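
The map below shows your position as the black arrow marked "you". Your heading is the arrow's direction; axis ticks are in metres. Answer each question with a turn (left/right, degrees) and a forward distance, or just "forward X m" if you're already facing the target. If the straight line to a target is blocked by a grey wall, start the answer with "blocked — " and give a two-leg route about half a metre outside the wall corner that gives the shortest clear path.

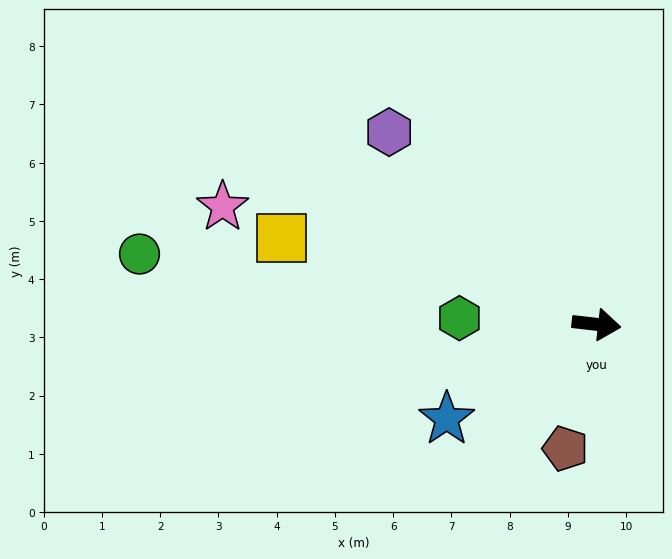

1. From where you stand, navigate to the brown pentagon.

turn right 98°, forward 2.2 m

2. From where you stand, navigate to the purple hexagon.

turn left 144°, forward 4.9 m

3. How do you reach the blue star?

turn right 141°, forward 3.0 m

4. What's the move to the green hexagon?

turn right 176°, forward 2.4 m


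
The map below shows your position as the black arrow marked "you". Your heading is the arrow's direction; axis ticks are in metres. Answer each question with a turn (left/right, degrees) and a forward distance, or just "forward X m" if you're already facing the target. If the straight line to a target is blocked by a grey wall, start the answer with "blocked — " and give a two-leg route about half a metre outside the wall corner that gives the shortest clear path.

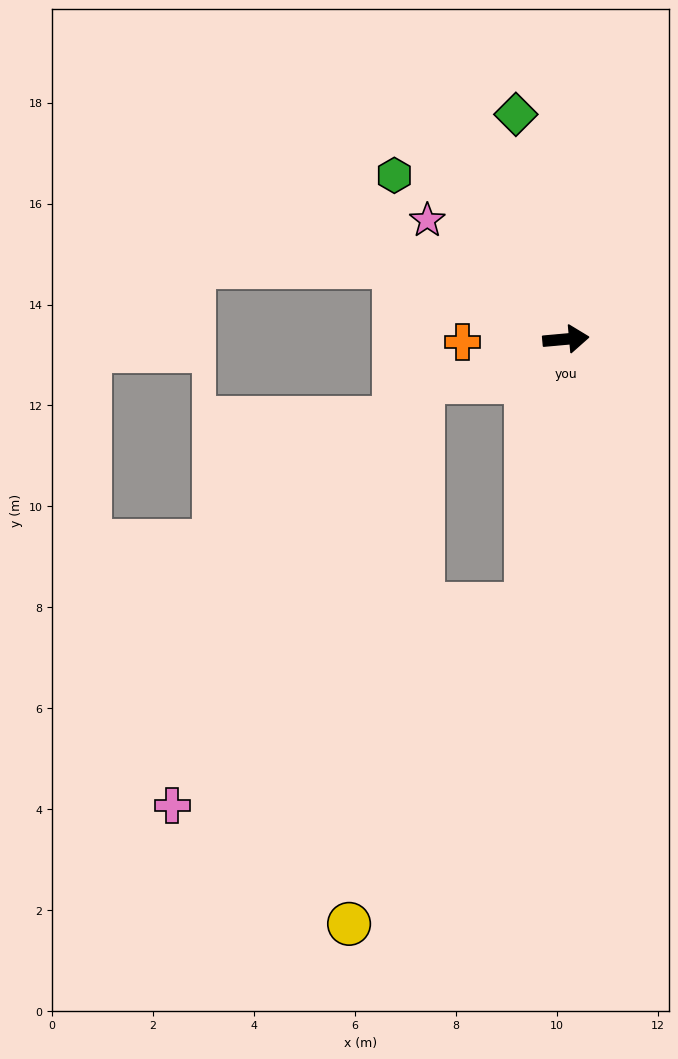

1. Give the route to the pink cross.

blocked — turn right 104°, forward 5.3 m, then turn right 52°, forward 8.1 m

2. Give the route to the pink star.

turn left 134°, forward 3.6 m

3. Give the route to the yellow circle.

blocked — turn right 104°, forward 5.3 m, then turn right 20°, forward 7.2 m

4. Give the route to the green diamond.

turn left 97°, forward 4.6 m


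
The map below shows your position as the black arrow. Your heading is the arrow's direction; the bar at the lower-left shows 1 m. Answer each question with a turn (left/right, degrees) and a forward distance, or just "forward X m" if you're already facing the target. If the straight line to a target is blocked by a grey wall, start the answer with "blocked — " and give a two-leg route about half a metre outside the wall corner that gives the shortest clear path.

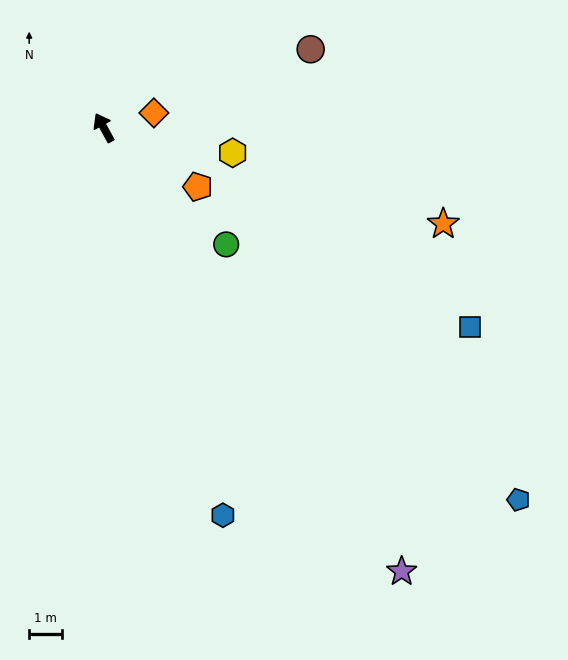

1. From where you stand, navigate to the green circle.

turn right 162°, forward 5.1 m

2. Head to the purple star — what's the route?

turn right 175°, forward 16.2 m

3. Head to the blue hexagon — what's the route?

turn left 168°, forward 12.3 m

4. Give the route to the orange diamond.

turn right 102°, forward 1.6 m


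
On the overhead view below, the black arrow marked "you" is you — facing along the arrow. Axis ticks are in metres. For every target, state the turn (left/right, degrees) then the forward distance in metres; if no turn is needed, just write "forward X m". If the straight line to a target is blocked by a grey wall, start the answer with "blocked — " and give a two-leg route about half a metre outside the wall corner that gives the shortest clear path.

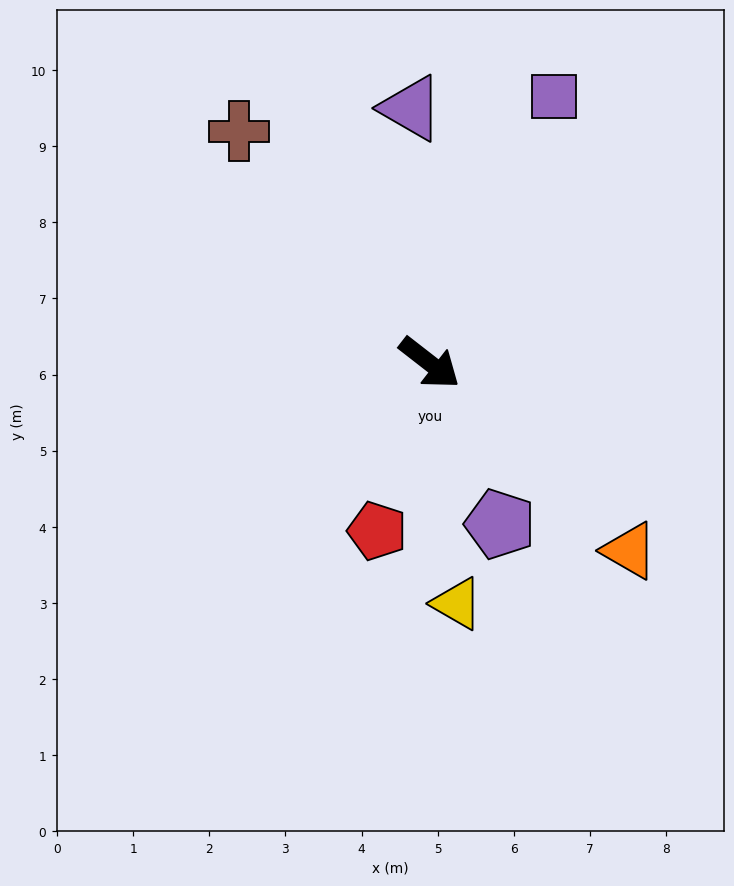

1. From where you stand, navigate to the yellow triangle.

turn right 46°, forward 3.2 m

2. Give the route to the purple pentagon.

turn right 29°, forward 2.3 m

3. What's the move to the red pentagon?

turn right 69°, forward 2.3 m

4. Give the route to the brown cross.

turn left 167°, forward 3.9 m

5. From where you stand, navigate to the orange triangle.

turn right 5°, forward 3.6 m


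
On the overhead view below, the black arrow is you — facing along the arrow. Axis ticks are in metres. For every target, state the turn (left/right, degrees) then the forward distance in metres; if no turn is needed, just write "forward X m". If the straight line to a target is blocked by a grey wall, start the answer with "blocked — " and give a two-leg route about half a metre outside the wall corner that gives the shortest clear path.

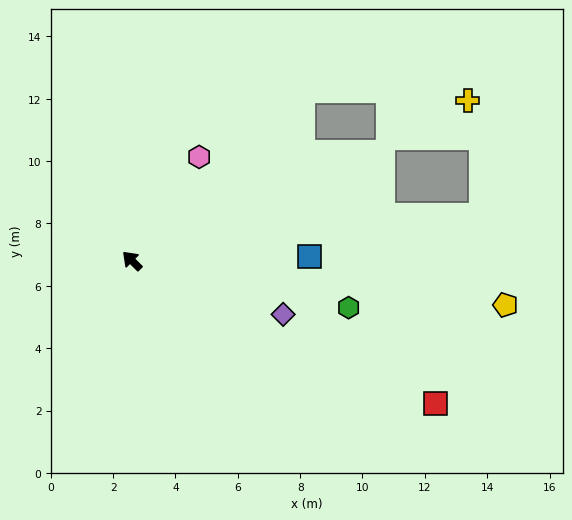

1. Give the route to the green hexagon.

turn right 147°, forward 7.1 m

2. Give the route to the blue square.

turn right 134°, forward 5.7 m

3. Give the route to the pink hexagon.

turn right 78°, forward 4.0 m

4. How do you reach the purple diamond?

turn right 155°, forward 5.1 m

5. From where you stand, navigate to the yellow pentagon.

turn right 142°, forward 12.1 m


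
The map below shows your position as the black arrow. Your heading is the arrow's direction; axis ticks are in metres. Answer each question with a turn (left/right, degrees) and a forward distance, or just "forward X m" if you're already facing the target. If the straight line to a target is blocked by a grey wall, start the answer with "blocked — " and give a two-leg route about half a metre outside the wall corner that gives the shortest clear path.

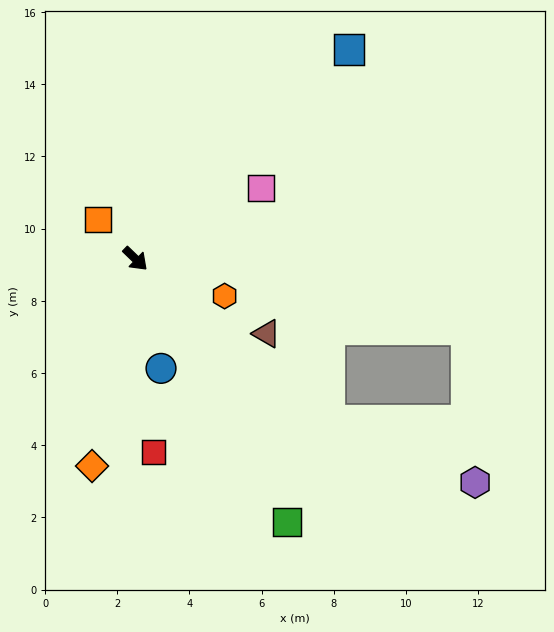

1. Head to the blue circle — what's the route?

turn right 33°, forward 3.1 m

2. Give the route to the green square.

turn right 16°, forward 8.4 m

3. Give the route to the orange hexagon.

turn left 21°, forward 2.7 m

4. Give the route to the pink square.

turn left 73°, forward 4.0 m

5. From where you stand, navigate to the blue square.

turn left 88°, forward 8.3 m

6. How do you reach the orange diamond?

turn right 58°, forward 5.9 m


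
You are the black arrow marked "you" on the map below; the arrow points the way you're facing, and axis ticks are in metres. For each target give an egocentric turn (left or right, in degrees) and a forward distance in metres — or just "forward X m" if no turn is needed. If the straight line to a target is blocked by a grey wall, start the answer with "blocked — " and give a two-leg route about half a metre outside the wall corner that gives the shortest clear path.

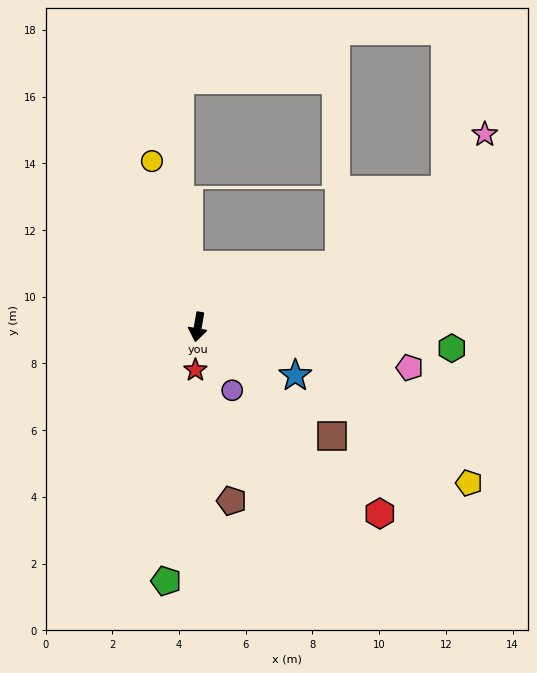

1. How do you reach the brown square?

turn left 61°, forward 5.2 m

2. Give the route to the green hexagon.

turn left 95°, forward 7.6 m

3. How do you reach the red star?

turn left 6°, forward 1.3 m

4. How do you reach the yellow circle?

turn right 155°, forward 5.2 m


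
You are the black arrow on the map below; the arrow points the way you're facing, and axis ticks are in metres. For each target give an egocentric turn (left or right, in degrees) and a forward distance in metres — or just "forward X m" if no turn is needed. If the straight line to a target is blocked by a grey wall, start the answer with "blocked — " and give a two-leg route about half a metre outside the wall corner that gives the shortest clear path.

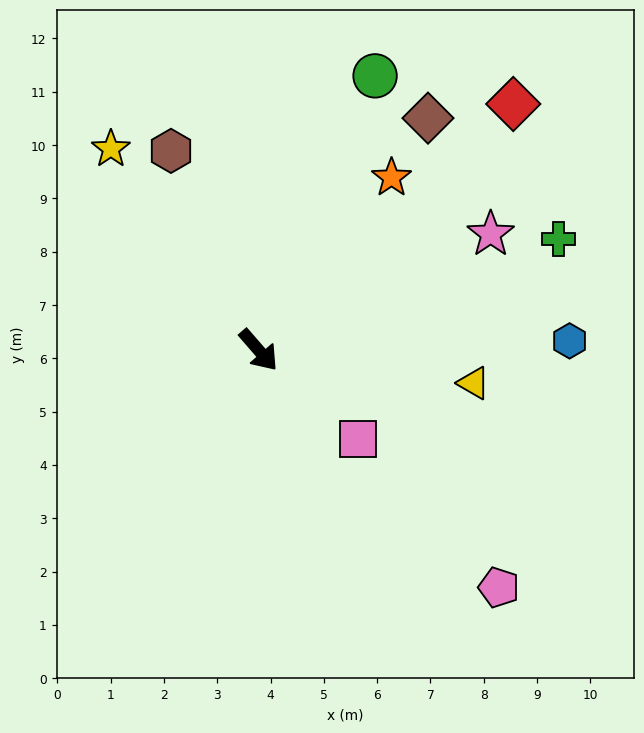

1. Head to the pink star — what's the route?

turn left 76°, forward 4.9 m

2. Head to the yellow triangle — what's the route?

turn left 40°, forward 4.1 m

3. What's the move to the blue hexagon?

turn left 51°, forward 5.8 m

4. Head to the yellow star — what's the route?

turn left 175°, forward 4.7 m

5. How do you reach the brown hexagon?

turn left 163°, forward 4.1 m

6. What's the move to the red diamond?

turn left 93°, forward 6.6 m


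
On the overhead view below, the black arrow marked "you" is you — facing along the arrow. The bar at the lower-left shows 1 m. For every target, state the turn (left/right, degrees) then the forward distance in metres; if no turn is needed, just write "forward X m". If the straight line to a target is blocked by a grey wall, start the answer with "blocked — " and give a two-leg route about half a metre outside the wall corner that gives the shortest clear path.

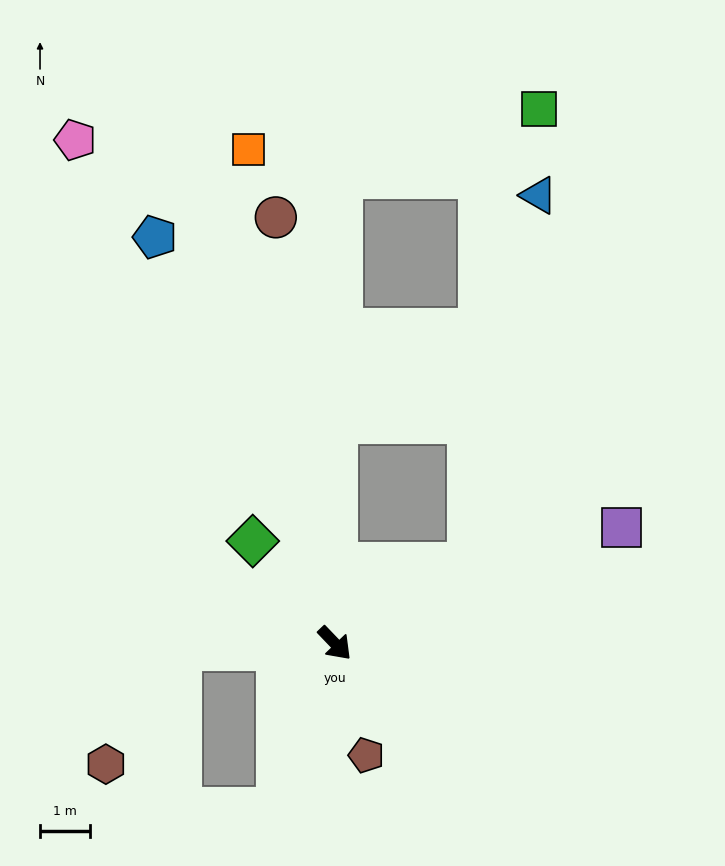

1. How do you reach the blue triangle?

blocked — turn left 77°, forward 3.1 m, then turn left 49°, forward 7.5 m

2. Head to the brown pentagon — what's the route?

turn right 28°, forward 2.3 m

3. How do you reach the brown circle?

turn left 144°, forward 8.6 m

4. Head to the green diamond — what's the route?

turn left 175°, forward 2.6 m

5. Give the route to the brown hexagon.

blocked — turn right 131°, forward 3.1 m, then turn left 54°, forward 2.7 m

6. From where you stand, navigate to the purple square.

turn left 68°, forward 6.2 m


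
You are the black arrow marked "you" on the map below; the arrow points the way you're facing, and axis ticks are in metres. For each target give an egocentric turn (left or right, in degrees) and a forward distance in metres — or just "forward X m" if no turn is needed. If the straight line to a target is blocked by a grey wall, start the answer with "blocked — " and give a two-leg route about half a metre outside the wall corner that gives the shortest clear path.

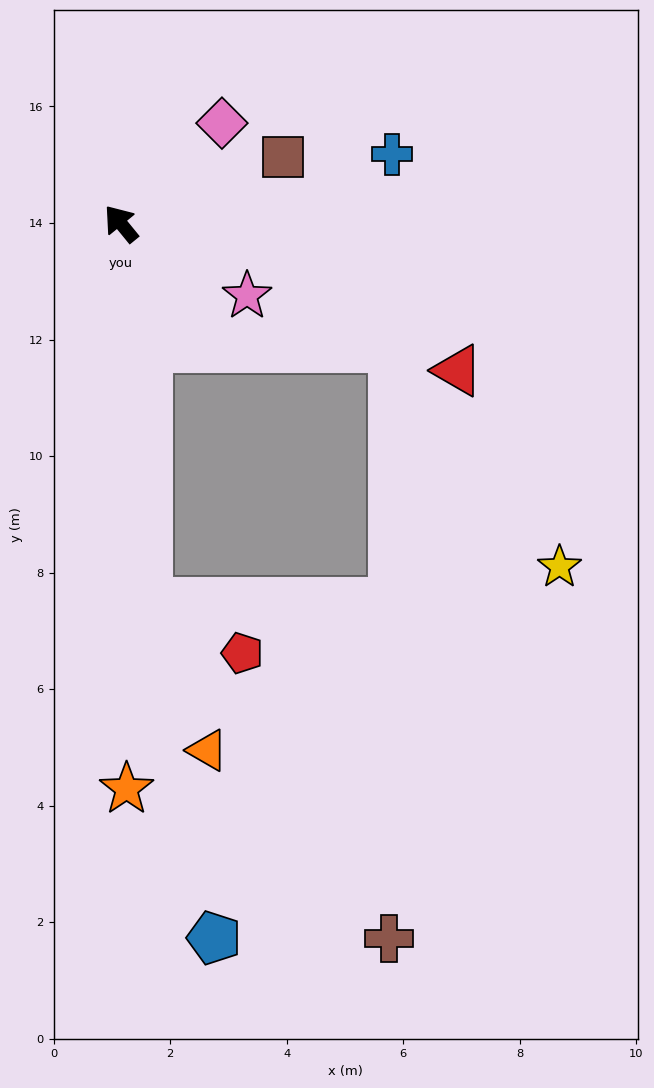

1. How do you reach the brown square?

turn right 107°, forward 3.0 m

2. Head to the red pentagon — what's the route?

blocked — turn left 145°, forward 6.5 m, then turn left 58°, forward 1.8 m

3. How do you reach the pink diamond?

turn right 84°, forward 2.4 m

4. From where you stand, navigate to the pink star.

turn right 159°, forward 2.5 m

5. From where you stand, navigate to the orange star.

turn left 141°, forward 9.7 m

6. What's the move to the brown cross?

blocked — turn left 145°, forward 6.5 m, then turn left 31°, forward 7.1 m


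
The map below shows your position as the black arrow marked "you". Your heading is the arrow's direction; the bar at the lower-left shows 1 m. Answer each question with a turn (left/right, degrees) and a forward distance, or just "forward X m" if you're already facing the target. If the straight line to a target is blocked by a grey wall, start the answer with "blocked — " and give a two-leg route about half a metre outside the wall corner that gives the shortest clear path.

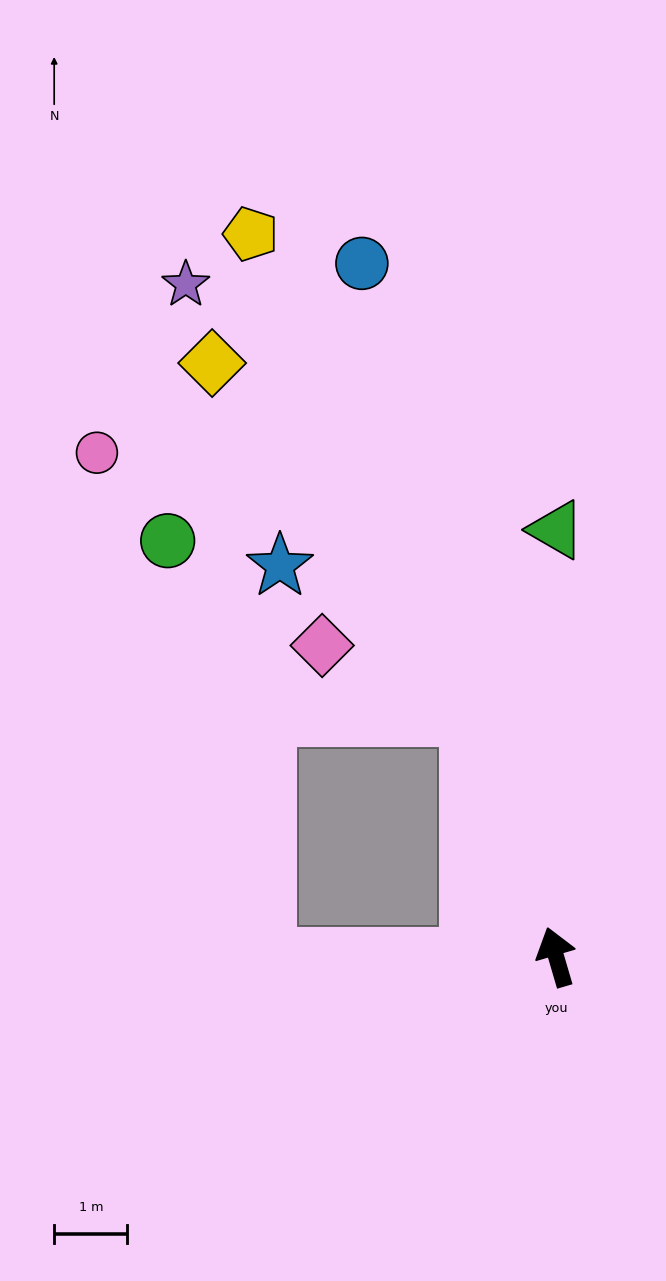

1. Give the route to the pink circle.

blocked — turn left 74°, forward 4.0 m, then turn right 72°, forward 7.3 m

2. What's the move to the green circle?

blocked — turn left 74°, forward 4.0 m, then turn right 77°, forward 5.9 m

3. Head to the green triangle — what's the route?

turn right 16°, forward 5.8 m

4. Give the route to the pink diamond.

blocked — turn left 3°, forward 3.5 m, then turn left 46°, forward 2.2 m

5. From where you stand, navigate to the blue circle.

forward 9.8 m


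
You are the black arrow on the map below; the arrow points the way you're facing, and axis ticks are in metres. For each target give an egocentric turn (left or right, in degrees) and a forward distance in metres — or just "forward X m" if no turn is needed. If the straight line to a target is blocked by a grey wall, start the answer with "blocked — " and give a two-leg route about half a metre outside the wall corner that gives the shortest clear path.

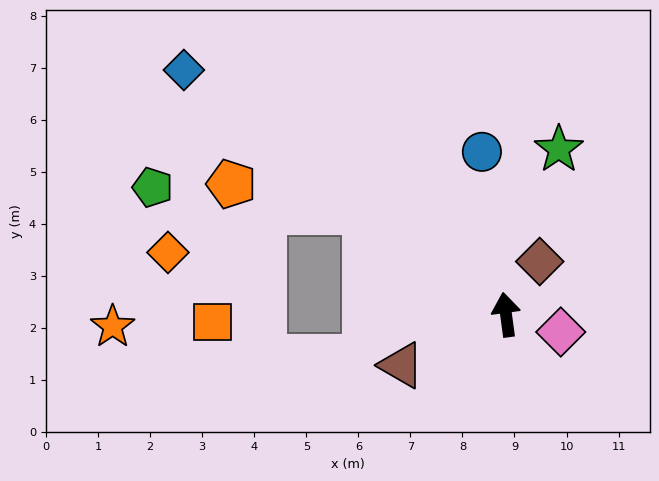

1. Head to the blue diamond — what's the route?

turn left 45°, forward 7.8 m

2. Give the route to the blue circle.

forward 3.2 m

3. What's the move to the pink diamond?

turn right 115°, forward 1.1 m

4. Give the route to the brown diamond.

turn right 40°, forward 1.2 m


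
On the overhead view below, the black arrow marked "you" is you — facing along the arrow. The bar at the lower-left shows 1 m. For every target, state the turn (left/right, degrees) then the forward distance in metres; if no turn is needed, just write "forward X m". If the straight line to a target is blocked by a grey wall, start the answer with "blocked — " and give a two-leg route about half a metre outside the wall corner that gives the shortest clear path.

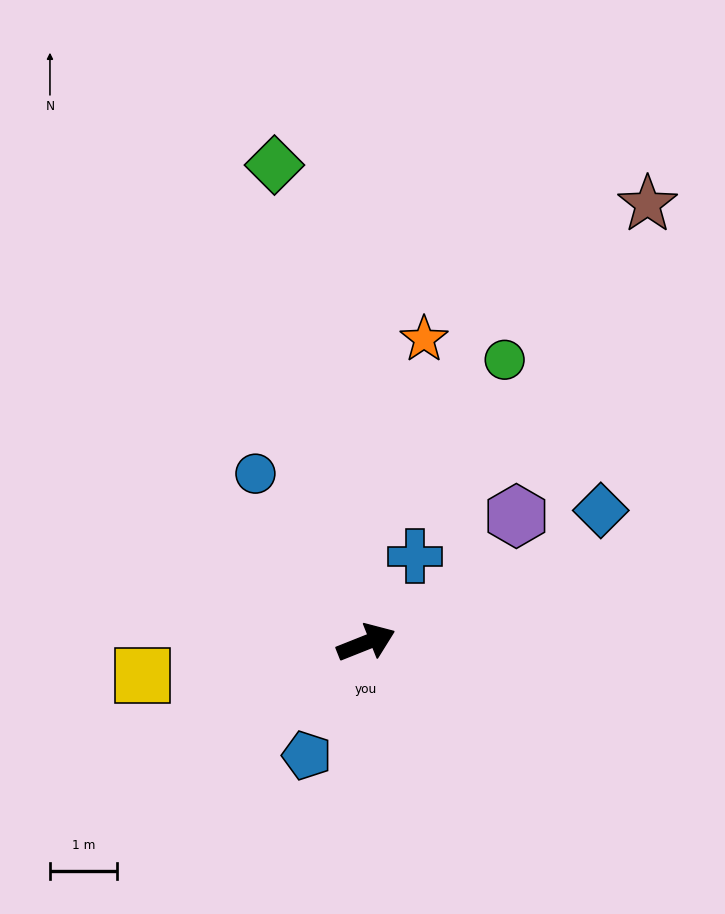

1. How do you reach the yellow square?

turn left 167°, forward 3.4 m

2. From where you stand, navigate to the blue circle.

turn left 102°, forward 3.0 m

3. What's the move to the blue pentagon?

turn right 139°, forward 1.9 m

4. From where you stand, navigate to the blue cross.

turn left 39°, forward 1.5 m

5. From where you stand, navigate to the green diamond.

turn left 79°, forward 7.2 m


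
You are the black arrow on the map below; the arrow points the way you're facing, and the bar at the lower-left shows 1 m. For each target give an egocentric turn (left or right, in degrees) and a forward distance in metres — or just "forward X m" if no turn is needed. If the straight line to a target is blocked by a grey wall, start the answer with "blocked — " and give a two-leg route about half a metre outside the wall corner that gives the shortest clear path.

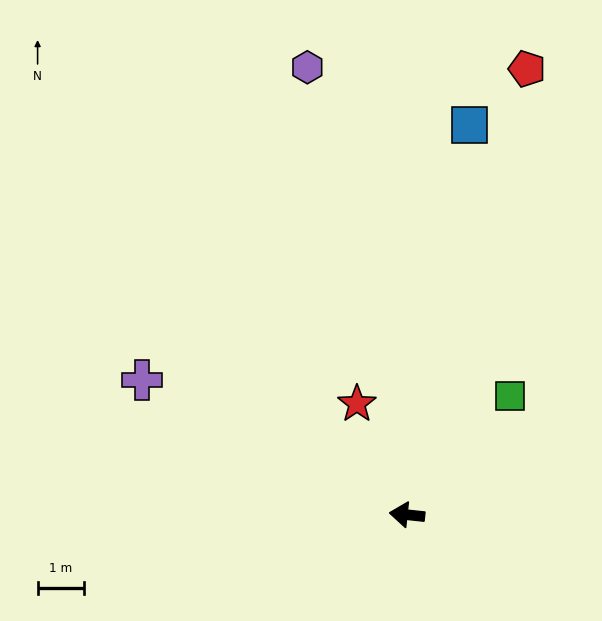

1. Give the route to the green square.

turn right 125°, forward 3.4 m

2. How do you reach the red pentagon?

turn right 99°, forward 9.9 m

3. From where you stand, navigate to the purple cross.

turn right 21°, forward 6.4 m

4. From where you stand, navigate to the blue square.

turn right 93°, forward 8.5 m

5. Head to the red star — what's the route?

turn right 60°, forward 2.6 m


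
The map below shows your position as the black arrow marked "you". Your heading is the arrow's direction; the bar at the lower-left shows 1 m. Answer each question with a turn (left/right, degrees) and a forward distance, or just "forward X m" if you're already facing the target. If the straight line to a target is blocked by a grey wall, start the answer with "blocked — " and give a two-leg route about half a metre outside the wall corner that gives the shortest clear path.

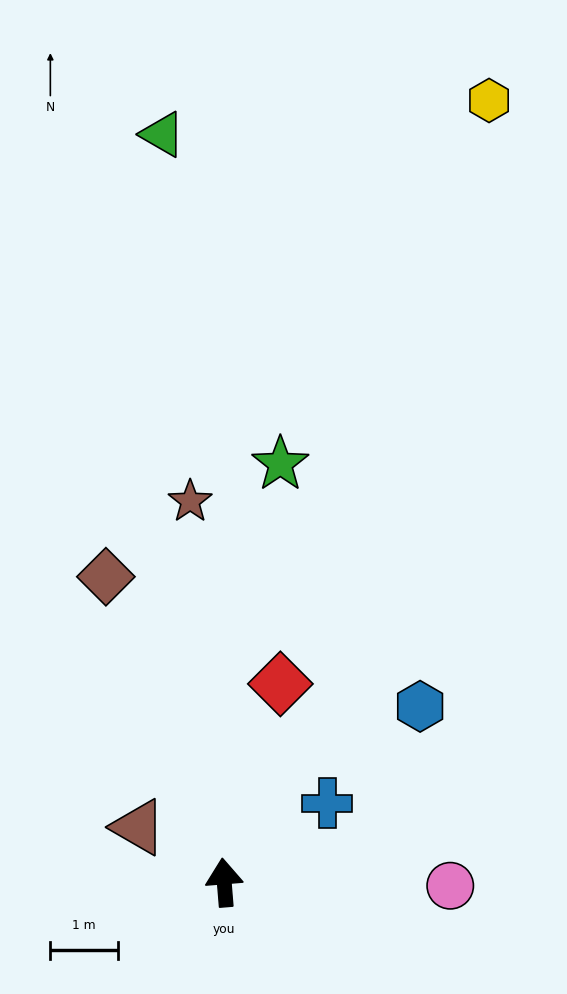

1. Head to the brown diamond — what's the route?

turn left 17°, forward 4.9 m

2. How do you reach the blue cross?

turn right 57°, forward 1.9 m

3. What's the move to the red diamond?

turn right 20°, forward 3.1 m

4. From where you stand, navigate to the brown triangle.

turn left 53°, forward 1.5 m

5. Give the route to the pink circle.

turn right 95°, forward 3.3 m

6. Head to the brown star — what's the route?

forward 5.7 m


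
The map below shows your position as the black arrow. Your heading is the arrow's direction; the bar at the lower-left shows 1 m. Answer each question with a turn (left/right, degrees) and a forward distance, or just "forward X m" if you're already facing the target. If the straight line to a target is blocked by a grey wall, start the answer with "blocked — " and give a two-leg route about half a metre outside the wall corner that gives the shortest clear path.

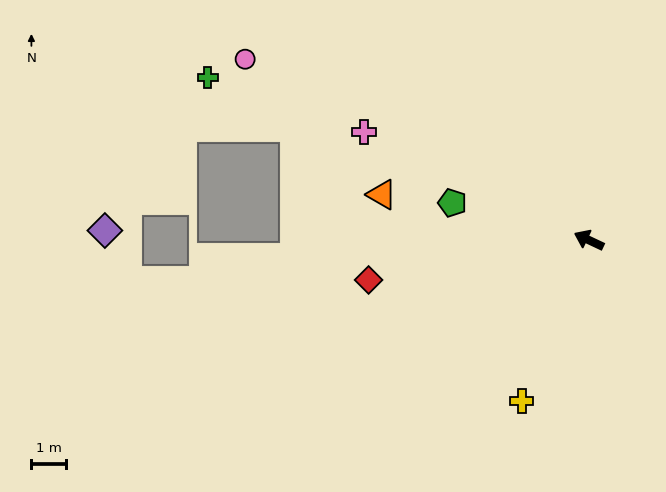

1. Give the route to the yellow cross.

turn left 93°, forward 5.1 m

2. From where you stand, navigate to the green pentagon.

turn left 10°, forward 4.1 m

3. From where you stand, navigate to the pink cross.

forward 7.2 m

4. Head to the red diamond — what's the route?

turn left 35°, forward 6.5 m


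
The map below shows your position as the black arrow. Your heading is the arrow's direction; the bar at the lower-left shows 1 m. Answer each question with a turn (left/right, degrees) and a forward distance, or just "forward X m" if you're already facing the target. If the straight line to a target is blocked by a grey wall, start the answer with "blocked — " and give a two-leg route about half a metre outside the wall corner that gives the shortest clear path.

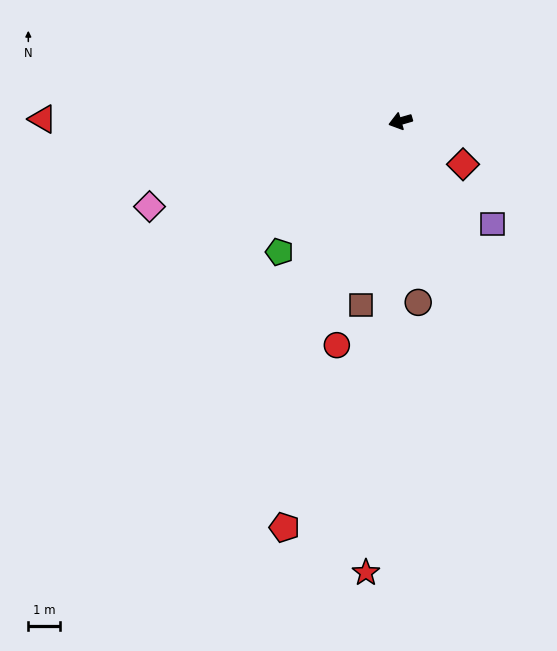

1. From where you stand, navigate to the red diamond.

turn left 129°, forward 2.4 m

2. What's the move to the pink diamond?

turn left 3°, forward 8.4 m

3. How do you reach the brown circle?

turn left 79°, forward 5.7 m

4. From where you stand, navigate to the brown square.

turn left 62°, forward 5.9 m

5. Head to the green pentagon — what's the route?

turn left 31°, forward 5.6 m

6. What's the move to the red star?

turn left 69°, forward 14.3 m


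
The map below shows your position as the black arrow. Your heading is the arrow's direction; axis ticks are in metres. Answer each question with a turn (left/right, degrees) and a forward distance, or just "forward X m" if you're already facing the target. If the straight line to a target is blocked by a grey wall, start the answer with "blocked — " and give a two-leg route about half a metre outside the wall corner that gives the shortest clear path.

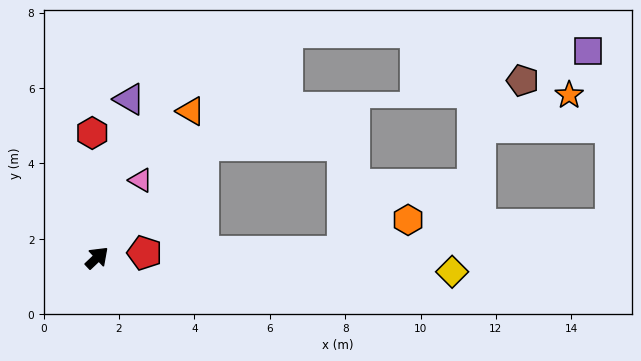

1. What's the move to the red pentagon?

turn right 38°, forward 1.3 m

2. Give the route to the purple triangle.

turn left 35°, forward 4.3 m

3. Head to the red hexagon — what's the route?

turn left 49°, forward 3.3 m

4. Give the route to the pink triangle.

turn left 17°, forward 2.4 m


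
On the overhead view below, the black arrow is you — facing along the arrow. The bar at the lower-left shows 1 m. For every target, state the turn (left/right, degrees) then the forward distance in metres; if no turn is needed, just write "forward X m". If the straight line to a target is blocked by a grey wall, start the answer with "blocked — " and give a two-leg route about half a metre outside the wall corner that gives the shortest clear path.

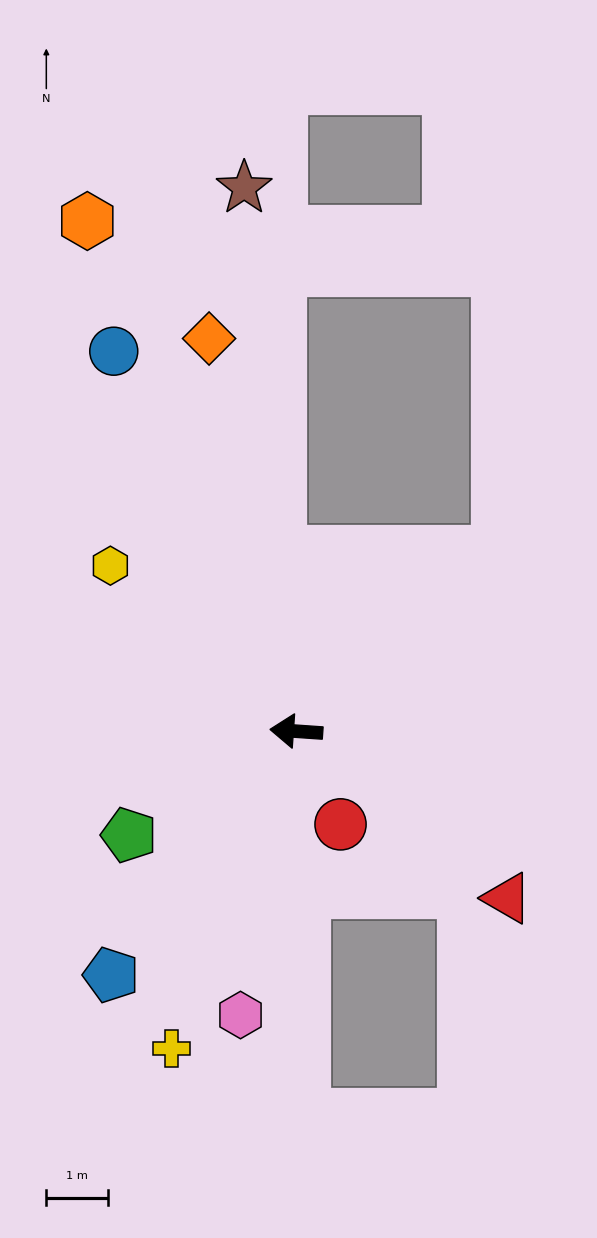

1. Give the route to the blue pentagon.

turn left 57°, forward 4.9 m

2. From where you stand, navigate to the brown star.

turn right 81°, forward 8.8 m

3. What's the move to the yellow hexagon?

turn right 38°, forward 4.0 m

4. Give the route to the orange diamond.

turn right 74°, forward 6.5 m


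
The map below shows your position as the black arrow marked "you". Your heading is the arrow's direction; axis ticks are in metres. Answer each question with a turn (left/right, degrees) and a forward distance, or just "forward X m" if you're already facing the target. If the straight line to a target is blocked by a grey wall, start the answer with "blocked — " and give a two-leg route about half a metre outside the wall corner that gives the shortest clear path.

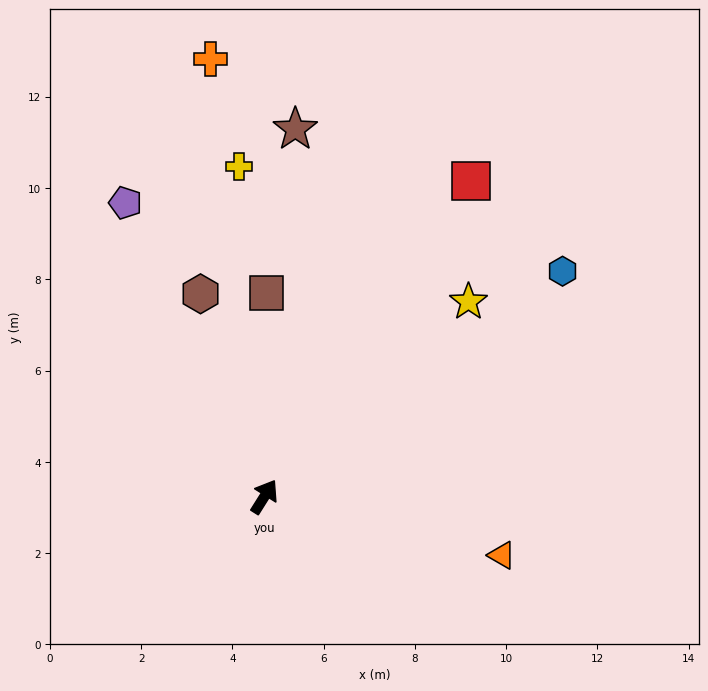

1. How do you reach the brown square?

turn left 32°, forward 4.5 m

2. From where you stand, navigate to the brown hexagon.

turn left 50°, forward 4.7 m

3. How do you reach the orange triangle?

turn right 72°, forward 5.4 m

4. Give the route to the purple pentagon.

turn left 57°, forward 7.1 m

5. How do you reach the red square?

forward 8.3 m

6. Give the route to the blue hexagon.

turn right 21°, forward 8.2 m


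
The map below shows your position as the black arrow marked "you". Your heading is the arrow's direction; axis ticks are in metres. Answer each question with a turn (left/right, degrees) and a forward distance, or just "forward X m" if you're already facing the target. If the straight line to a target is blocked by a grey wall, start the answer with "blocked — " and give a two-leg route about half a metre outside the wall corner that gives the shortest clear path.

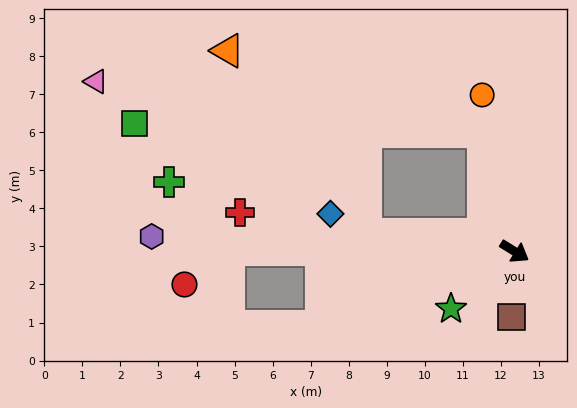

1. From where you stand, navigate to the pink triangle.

blocked — turn left 136°, forward 3.2 m, then turn left 68°, forward 10.3 m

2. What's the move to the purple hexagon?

turn right 151°, forward 9.5 m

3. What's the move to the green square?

blocked — turn left 136°, forward 3.2 m, then turn left 74°, forward 9.2 m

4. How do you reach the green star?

turn right 106°, forward 2.3 m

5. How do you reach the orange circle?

turn left 133°, forward 4.2 m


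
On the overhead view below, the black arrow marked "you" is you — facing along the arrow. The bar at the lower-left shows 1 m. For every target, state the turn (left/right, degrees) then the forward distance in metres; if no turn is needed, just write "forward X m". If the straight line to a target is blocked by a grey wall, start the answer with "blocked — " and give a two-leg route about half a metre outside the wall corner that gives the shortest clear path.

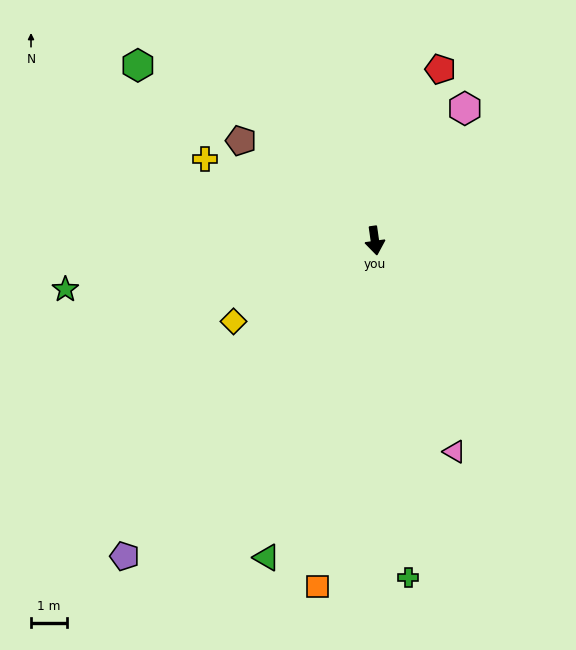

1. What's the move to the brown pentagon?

turn right 135°, forward 4.7 m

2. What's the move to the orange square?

turn right 17°, forward 9.9 m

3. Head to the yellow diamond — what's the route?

turn right 68°, forward 4.6 m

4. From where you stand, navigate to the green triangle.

turn right 27°, forward 9.4 m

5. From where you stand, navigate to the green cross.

turn right 2°, forward 9.5 m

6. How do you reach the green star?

turn right 89°, forward 8.8 m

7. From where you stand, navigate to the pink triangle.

turn left 13°, forward 6.4 m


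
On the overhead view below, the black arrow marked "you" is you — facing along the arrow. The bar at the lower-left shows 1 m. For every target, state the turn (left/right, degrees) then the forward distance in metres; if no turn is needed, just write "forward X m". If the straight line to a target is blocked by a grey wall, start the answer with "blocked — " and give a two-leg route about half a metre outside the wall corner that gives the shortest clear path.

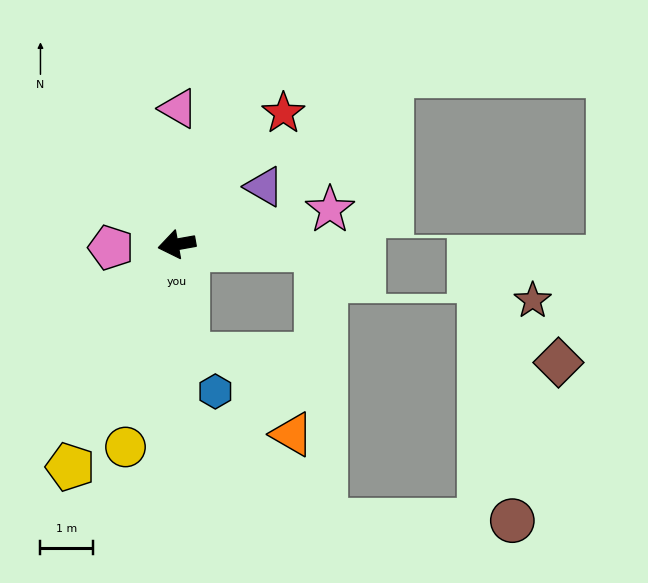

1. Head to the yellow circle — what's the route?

turn left 66°, forward 4.0 m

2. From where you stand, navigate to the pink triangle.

turn right 101°, forward 2.6 m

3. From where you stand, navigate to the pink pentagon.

turn right 7°, forward 1.3 m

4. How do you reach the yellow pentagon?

turn left 54°, forward 4.7 m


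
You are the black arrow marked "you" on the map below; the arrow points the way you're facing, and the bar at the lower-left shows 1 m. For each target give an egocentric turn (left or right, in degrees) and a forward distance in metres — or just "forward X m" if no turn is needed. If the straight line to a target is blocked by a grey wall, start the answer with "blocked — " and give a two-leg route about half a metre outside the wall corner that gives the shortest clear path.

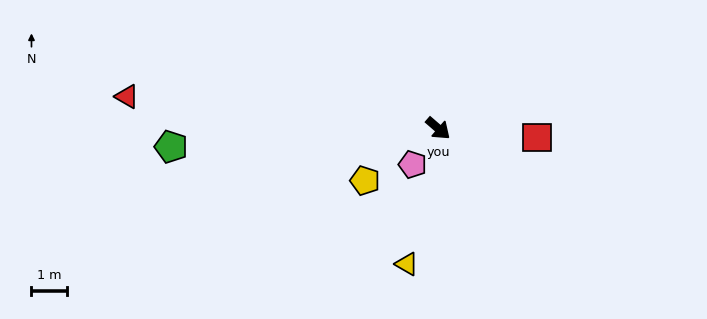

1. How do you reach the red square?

turn left 36°, forward 2.8 m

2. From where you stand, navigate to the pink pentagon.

turn right 84°, forward 1.2 m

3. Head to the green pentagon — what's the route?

turn right 135°, forward 7.6 m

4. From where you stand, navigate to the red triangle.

turn right 145°, forward 8.8 m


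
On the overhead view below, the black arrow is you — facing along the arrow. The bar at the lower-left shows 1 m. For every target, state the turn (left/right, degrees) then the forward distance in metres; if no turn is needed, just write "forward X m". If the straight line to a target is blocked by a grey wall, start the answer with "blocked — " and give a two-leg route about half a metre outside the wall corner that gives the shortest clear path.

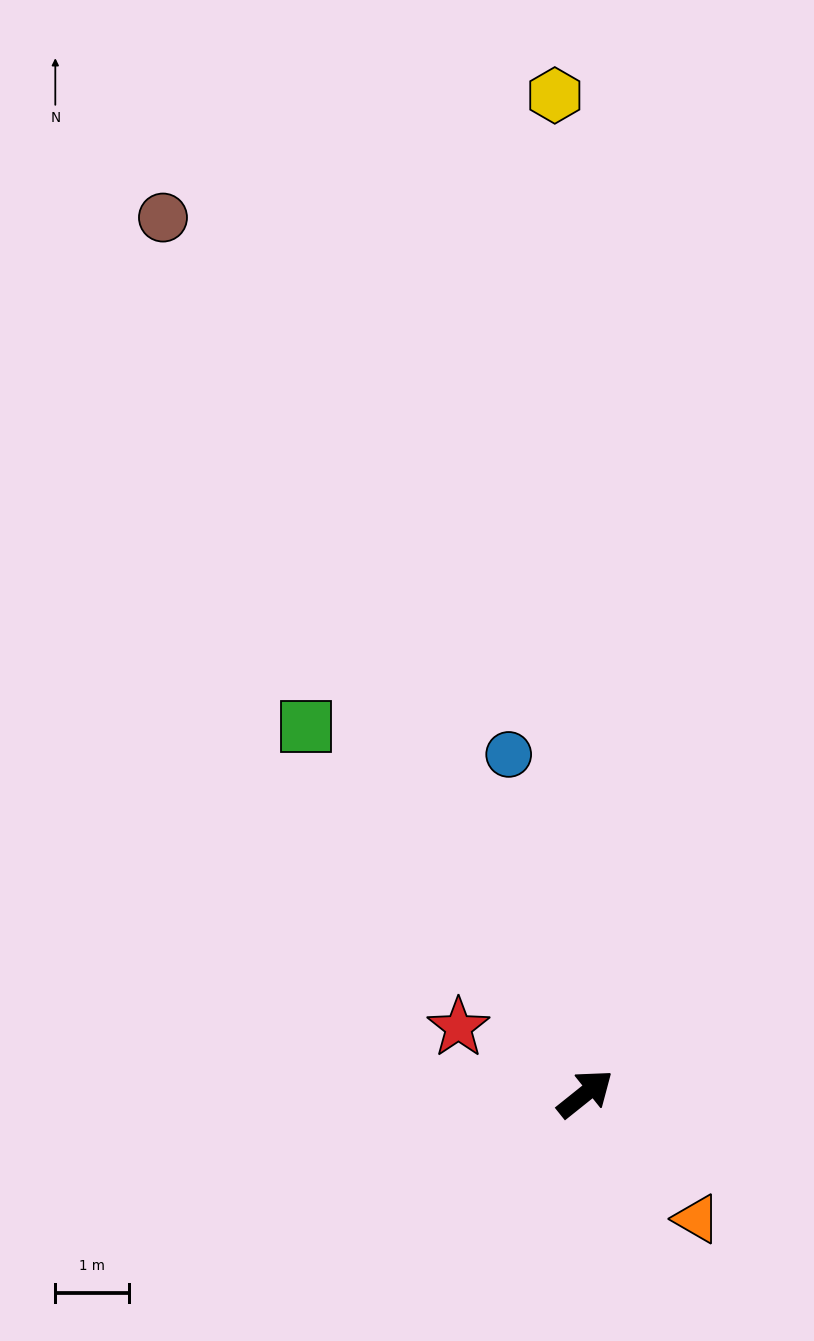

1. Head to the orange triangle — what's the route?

turn right 87°, forward 2.3 m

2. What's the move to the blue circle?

turn left 64°, forward 4.7 m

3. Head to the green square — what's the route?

turn left 89°, forward 6.2 m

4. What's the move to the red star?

turn left 114°, forward 1.9 m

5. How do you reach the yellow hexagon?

turn left 53°, forward 13.5 m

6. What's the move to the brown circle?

turn left 77°, forward 13.1 m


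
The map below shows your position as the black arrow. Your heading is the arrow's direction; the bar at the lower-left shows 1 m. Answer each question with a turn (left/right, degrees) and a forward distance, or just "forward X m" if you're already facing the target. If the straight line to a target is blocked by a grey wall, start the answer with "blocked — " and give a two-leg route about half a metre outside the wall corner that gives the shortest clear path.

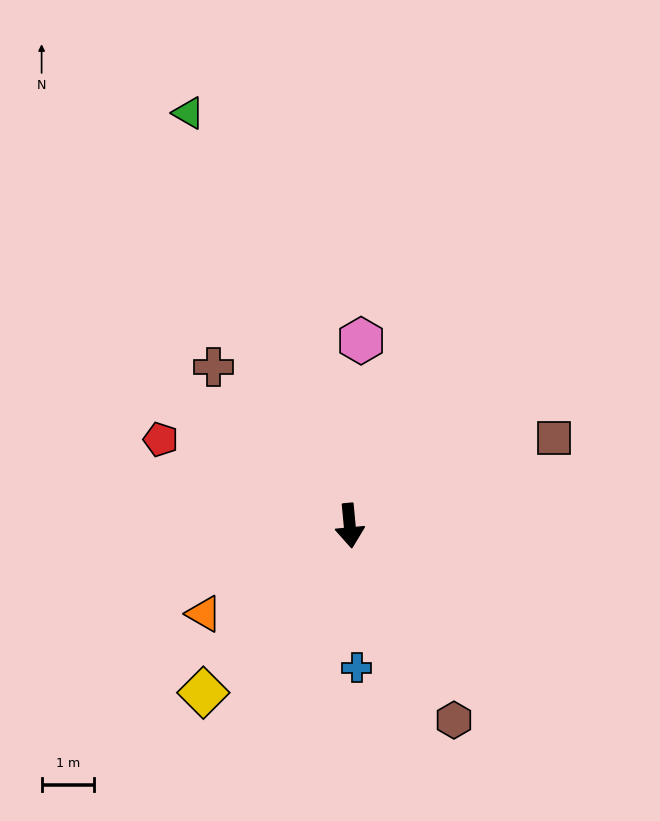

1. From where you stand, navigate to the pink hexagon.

turn left 171°, forward 3.5 m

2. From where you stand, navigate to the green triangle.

turn right 164°, forward 8.4 m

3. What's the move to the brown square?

turn left 108°, forward 4.2 m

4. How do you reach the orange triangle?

turn right 64°, forward 3.2 m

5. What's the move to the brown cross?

turn right 145°, forward 4.0 m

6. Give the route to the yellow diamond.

turn right 47°, forward 4.2 m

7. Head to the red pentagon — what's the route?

turn right 120°, forward 4.0 m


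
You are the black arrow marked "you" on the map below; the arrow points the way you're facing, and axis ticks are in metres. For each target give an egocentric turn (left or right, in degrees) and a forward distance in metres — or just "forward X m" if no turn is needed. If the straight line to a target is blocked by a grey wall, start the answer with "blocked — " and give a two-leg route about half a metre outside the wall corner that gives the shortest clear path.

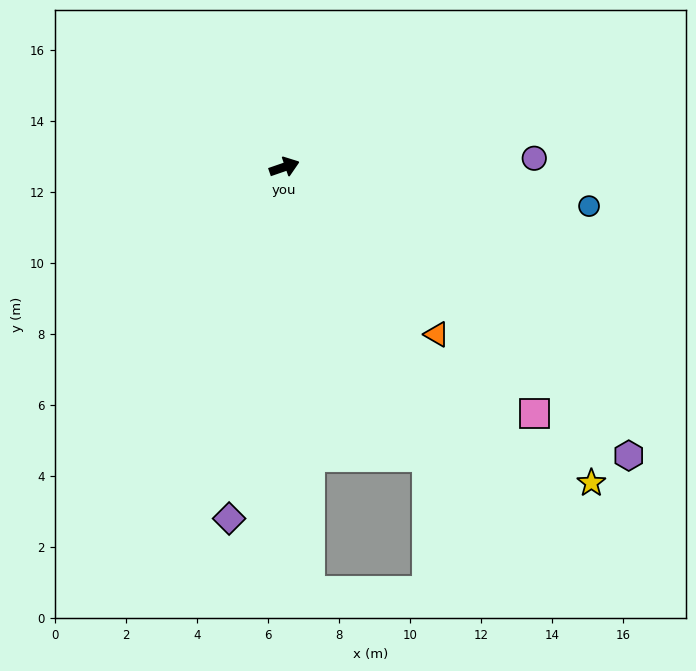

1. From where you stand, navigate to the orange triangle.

turn right 67°, forward 6.4 m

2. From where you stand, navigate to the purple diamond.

turn right 118°, forward 10.0 m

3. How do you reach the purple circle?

turn right 17°, forward 7.0 m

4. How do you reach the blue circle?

turn right 26°, forward 8.6 m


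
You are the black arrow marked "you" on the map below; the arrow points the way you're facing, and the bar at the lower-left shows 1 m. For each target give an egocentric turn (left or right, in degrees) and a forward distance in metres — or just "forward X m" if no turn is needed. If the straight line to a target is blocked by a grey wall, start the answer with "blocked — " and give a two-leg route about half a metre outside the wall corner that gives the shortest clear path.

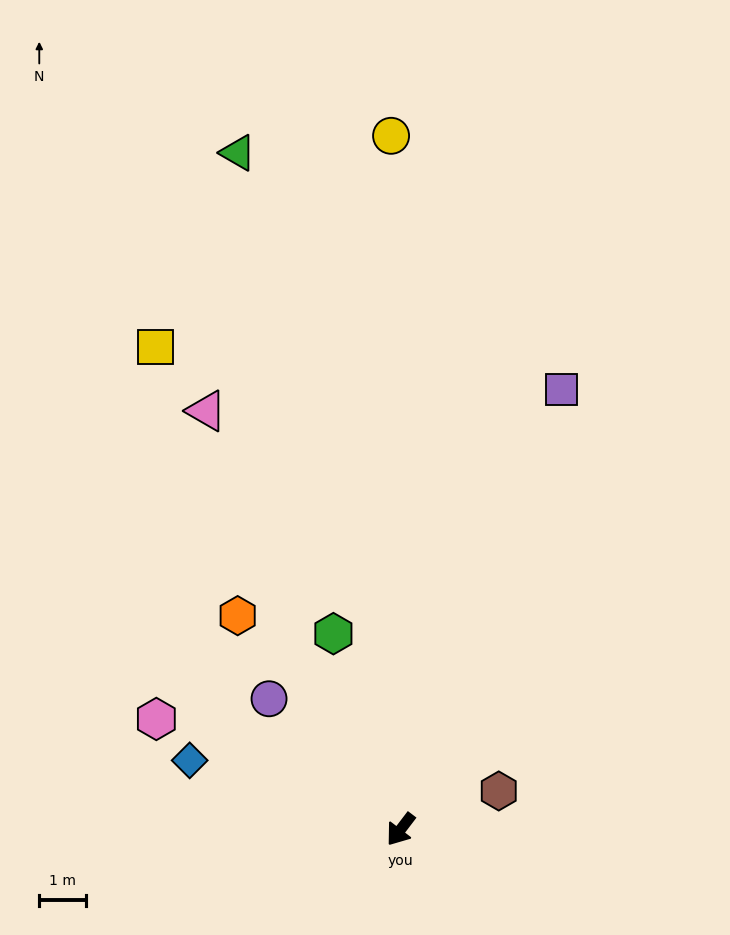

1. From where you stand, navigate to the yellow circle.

turn right 142°, forward 14.8 m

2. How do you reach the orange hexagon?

turn right 105°, forward 5.7 m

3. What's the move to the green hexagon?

turn right 124°, forward 4.4 m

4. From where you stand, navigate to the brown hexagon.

turn left 149°, forward 2.3 m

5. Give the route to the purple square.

turn right 163°, forward 10.0 m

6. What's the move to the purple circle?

turn right 98°, forward 4.0 m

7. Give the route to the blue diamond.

turn right 71°, forward 4.7 m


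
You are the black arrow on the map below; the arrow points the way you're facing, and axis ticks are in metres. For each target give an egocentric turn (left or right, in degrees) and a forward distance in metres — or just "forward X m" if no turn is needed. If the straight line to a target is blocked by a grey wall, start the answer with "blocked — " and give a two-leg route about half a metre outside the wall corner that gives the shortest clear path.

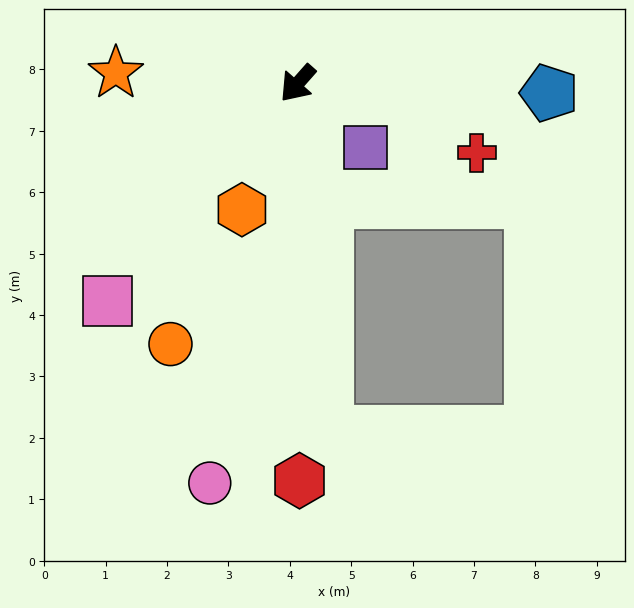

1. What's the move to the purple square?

turn left 88°, forward 1.5 m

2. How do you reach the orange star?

turn right 52°, forward 3.0 m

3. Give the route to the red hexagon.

turn left 42°, forward 6.5 m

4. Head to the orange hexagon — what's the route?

turn left 18°, forward 2.2 m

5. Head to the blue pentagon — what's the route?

turn left 129°, forward 4.1 m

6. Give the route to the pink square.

forward 4.7 m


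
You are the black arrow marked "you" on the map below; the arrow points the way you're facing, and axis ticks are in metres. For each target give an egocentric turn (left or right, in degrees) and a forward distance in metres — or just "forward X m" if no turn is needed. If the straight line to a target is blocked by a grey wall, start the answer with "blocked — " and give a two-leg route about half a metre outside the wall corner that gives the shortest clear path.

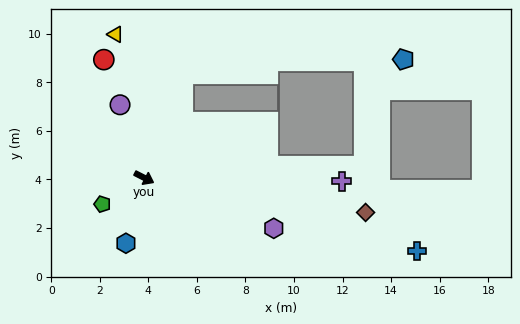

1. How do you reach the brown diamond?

turn left 18°, forward 9.2 m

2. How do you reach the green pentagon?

turn right 121°, forward 2.0 m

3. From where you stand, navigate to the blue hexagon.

turn right 78°, forward 2.8 m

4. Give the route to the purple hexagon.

turn left 6°, forward 5.7 m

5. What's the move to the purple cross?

turn left 26°, forward 8.1 m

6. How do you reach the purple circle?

turn left 135°, forward 3.2 m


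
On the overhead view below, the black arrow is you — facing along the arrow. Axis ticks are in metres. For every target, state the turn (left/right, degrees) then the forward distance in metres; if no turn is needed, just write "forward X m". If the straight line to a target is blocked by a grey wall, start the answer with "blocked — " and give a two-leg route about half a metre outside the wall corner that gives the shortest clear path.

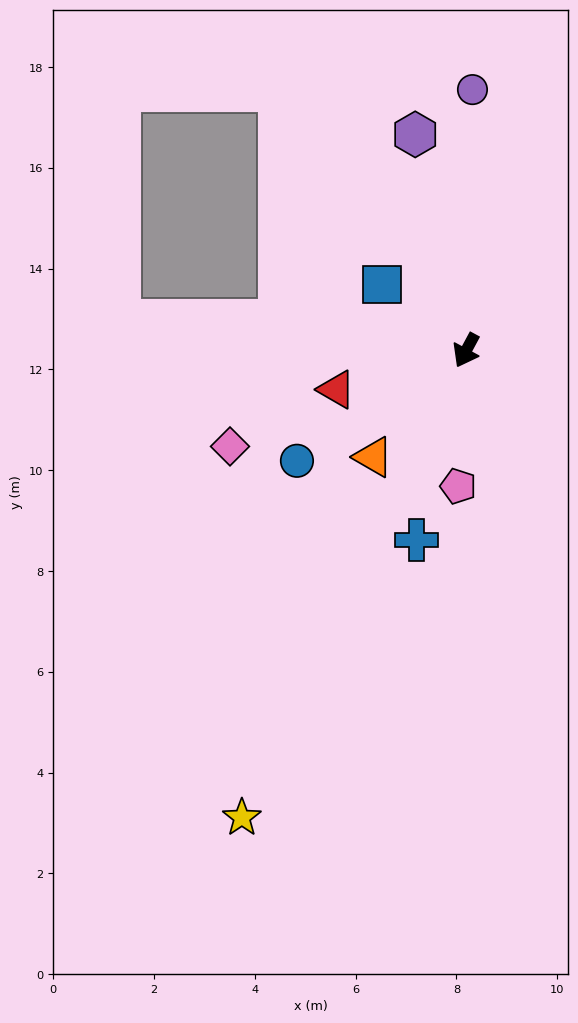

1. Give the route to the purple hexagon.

turn right 138°, forward 4.4 m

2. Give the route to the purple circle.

turn right 153°, forward 5.2 m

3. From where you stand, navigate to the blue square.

turn right 100°, forward 2.1 m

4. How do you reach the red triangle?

turn right 45°, forward 2.7 m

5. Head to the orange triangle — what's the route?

turn right 13°, forward 2.8 m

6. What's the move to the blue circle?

turn right 29°, forward 4.0 m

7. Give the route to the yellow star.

turn left 3°, forward 10.3 m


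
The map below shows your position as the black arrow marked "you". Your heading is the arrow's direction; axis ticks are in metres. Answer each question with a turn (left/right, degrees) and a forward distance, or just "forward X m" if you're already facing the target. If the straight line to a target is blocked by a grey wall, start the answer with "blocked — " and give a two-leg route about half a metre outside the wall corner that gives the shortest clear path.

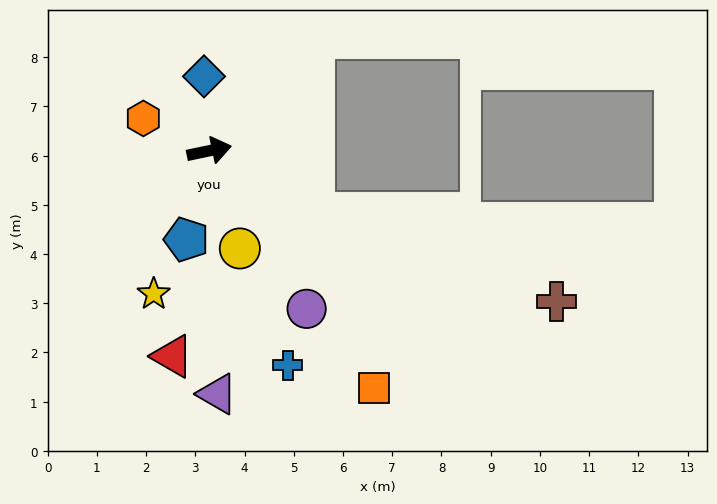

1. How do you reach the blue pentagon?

turn right 116°, forward 1.9 m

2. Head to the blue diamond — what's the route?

turn left 82°, forward 1.5 m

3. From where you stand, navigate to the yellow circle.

turn right 84°, forward 2.1 m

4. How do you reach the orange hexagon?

turn left 142°, forward 1.5 m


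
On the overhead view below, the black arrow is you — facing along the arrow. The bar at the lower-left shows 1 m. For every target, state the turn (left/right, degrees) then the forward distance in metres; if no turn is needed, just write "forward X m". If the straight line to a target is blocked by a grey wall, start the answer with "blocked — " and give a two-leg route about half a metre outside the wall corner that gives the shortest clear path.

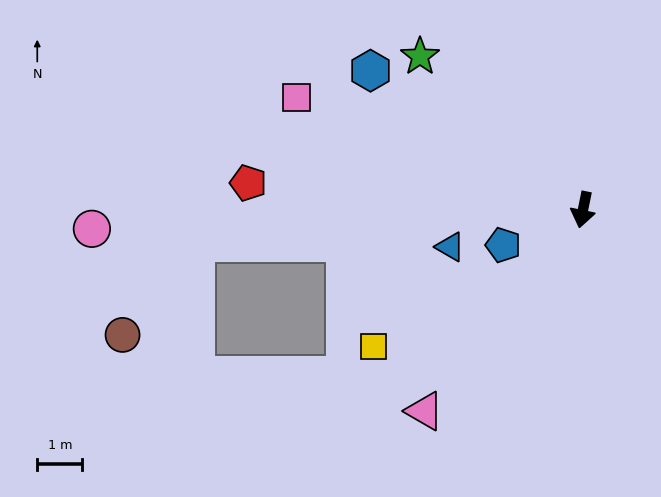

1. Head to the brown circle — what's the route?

blocked — turn right 74°, forward 8.6 m, then turn left 47°, forward 2.6 m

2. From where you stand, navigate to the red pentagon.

turn right 83°, forward 7.5 m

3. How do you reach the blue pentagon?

turn right 55°, forward 1.9 m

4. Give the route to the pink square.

turn right 100°, forward 6.8 m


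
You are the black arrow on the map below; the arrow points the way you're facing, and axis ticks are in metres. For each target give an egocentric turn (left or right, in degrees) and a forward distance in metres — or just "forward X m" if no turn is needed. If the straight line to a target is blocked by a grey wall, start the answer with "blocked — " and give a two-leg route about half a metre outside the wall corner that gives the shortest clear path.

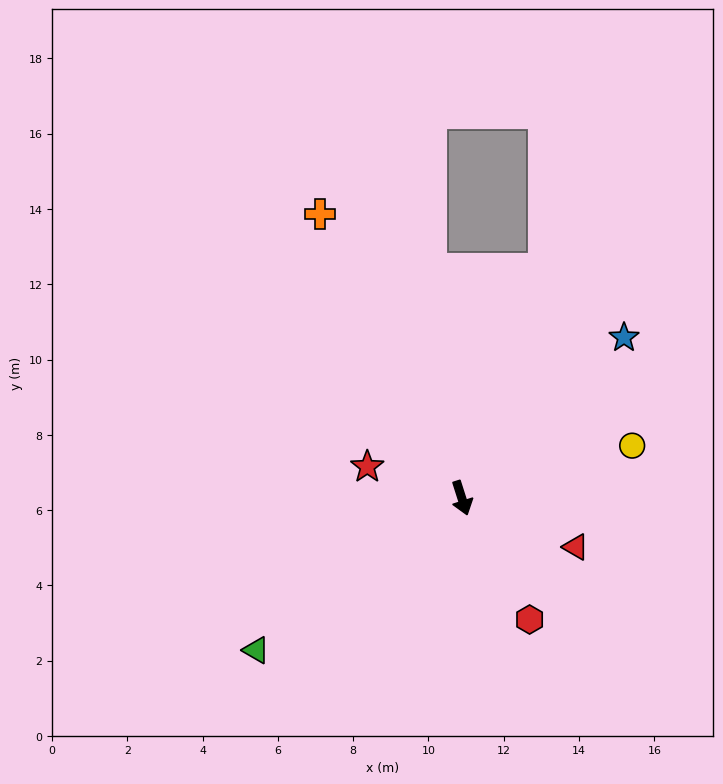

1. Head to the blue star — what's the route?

turn left 117°, forward 6.1 m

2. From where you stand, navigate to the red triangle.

turn left 49°, forward 3.3 m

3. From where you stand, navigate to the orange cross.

turn right 171°, forward 8.4 m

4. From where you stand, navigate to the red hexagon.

turn left 12°, forward 3.7 m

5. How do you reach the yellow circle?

turn left 89°, forward 4.7 m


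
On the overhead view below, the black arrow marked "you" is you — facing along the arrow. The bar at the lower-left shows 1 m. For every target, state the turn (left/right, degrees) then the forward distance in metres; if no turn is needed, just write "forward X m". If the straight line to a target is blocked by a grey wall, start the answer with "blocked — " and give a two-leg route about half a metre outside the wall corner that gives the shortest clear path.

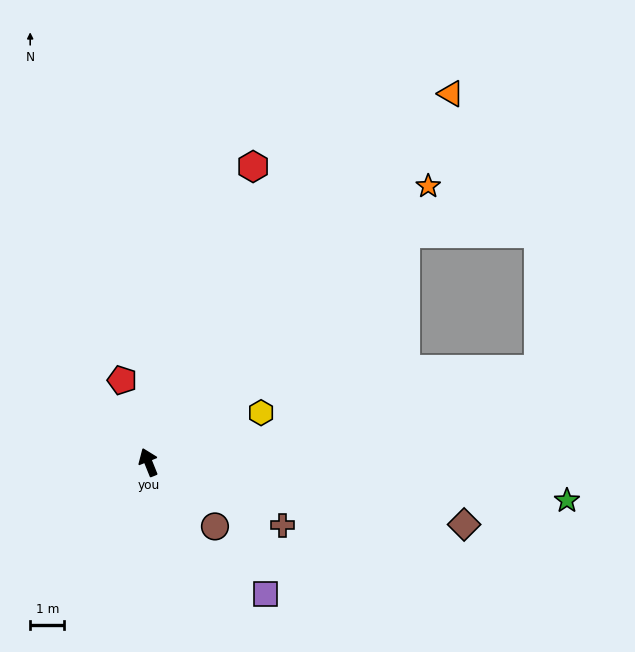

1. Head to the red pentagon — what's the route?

turn right 4°, forward 2.5 m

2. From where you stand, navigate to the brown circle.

turn right 156°, forward 2.7 m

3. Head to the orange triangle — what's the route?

turn right 61°, forward 13.9 m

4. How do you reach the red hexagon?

turn right 41°, forward 9.2 m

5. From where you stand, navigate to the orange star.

turn right 67°, forward 11.5 m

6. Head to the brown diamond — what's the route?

turn right 123°, forward 9.4 m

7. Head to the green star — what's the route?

turn right 117°, forward 12.3 m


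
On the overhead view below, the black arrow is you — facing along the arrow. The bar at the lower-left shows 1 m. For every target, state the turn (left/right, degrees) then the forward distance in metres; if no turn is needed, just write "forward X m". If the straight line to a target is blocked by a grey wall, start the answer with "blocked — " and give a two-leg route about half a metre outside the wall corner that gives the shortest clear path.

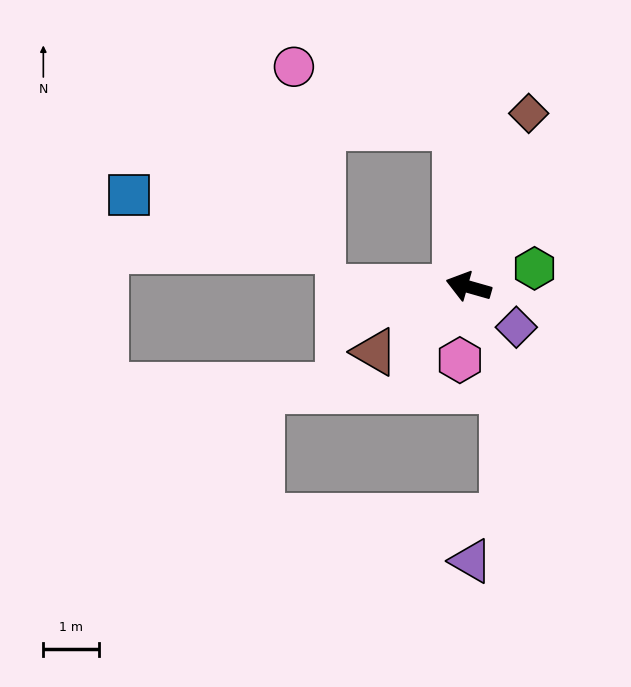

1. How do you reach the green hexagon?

turn right 149°, forward 1.2 m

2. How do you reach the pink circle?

blocked — turn right 70°, forward 2.9 m, then turn left 66°, forward 3.1 m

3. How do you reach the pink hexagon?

turn left 99°, forward 1.3 m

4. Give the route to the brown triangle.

turn left 51°, forward 2.1 m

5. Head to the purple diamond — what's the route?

turn left 156°, forward 1.1 m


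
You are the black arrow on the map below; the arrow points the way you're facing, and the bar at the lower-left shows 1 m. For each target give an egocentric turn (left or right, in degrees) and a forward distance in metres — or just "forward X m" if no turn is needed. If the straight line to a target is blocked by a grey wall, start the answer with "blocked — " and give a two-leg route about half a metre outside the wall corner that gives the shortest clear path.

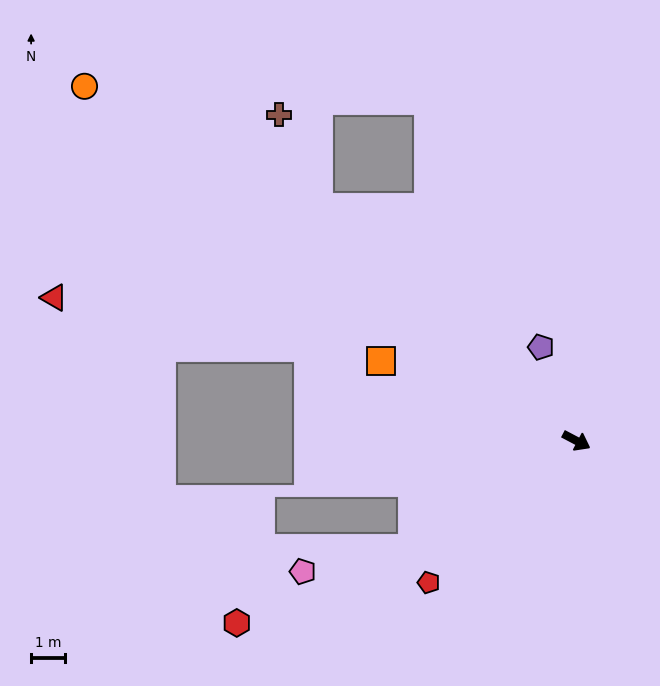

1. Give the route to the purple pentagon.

turn left 139°, forward 3.0 m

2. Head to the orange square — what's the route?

turn right 174°, forward 6.3 m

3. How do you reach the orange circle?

turn left 172°, forward 18.0 m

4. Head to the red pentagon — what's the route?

turn right 108°, forward 6.1 m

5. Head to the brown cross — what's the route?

blocked — turn left 166°, forward 10.3 m, then turn right 25°, forward 3.0 m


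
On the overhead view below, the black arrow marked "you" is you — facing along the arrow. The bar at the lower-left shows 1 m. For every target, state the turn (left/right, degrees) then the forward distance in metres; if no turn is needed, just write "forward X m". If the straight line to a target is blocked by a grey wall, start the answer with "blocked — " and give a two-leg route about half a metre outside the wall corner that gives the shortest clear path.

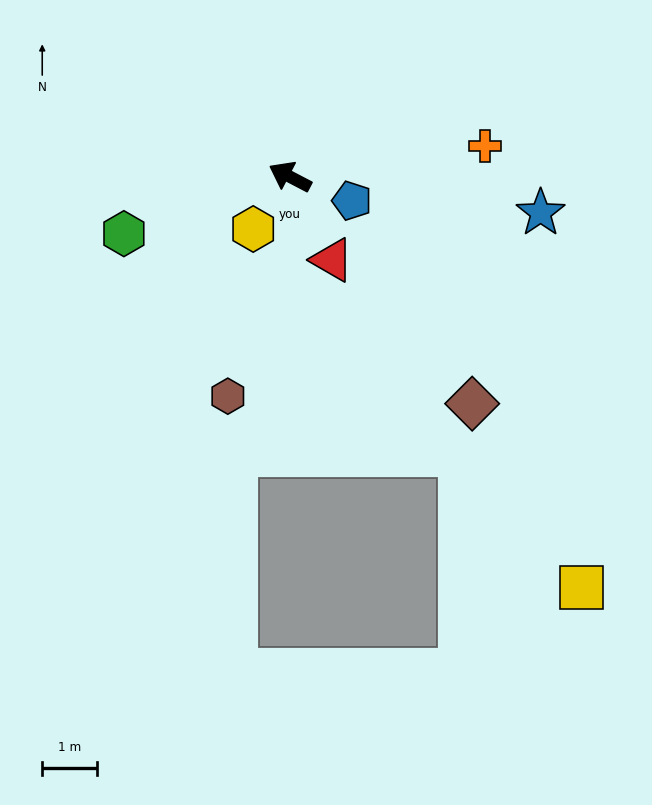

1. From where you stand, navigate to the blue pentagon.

turn right 174°, forward 1.2 m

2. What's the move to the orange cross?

turn right 143°, forward 3.6 m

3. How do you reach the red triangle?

turn left 144°, forward 1.7 m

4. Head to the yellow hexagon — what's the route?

turn left 82°, forward 1.2 m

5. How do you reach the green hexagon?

turn left 46°, forward 3.2 m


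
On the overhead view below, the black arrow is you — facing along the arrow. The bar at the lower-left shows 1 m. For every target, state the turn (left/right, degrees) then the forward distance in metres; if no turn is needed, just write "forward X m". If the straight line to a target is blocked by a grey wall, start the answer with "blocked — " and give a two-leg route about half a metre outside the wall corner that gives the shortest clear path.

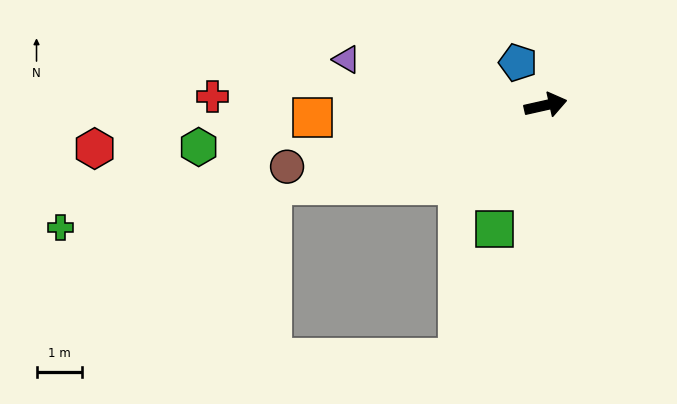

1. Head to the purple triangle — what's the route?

turn left 154°, forward 4.5 m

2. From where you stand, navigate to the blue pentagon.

turn left 110°, forward 1.1 m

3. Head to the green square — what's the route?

turn right 125°, forward 3.0 m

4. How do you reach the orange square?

turn left 170°, forward 5.2 m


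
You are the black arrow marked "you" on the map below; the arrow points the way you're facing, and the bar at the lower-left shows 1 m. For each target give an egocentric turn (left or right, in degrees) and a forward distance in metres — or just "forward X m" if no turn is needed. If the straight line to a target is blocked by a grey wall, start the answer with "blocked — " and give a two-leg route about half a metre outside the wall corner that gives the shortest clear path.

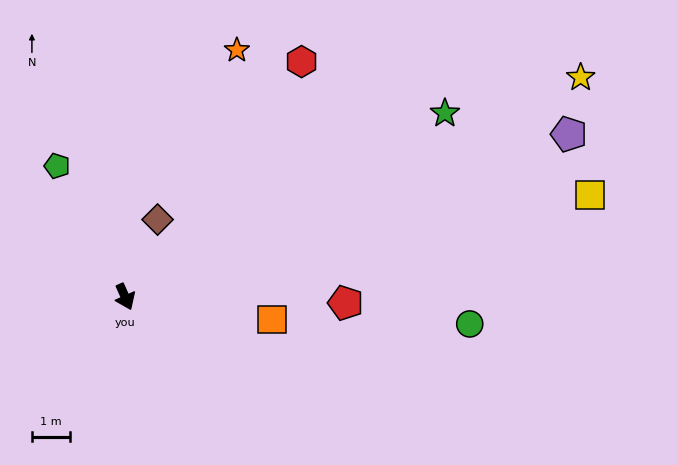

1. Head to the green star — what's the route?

turn left 96°, forward 9.7 m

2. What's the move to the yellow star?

turn left 92°, forward 13.3 m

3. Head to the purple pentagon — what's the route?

turn left 86°, forward 12.4 m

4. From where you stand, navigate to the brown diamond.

turn left 133°, forward 2.2 m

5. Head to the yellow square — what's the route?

turn left 78°, forward 12.5 m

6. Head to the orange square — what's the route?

turn left 57°, forward 3.9 m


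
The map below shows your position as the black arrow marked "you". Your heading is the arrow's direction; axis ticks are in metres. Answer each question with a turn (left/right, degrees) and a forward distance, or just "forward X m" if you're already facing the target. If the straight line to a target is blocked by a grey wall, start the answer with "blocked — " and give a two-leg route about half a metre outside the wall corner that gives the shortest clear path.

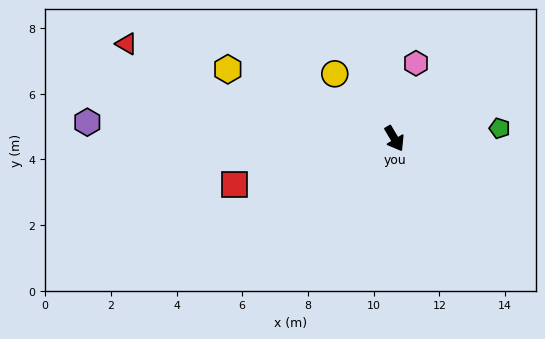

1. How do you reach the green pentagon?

turn left 65°, forward 3.2 m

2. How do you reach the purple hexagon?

turn right 124°, forward 9.4 m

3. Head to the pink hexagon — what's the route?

turn left 133°, forward 2.4 m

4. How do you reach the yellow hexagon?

turn right 143°, forward 5.5 m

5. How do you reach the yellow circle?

turn right 168°, forward 2.7 m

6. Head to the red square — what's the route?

turn right 105°, forward 5.1 m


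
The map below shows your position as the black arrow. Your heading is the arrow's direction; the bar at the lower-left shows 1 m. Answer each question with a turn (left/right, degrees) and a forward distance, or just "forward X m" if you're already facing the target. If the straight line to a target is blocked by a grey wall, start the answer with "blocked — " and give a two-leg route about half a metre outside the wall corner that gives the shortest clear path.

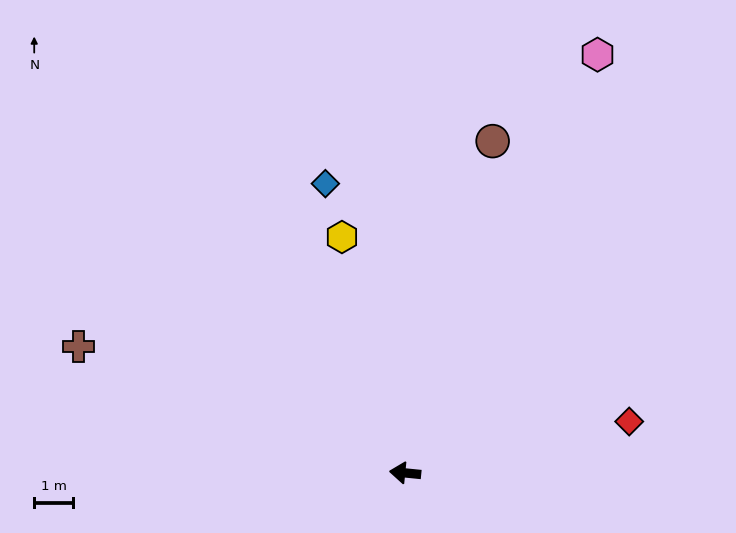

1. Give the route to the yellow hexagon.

turn right 69°, forward 6.3 m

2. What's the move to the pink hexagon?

turn right 109°, forward 11.8 m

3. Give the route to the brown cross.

turn right 15°, forward 9.0 m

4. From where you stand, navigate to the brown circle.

turn right 99°, forward 8.8 m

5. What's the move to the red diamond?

turn right 161°, forward 5.9 m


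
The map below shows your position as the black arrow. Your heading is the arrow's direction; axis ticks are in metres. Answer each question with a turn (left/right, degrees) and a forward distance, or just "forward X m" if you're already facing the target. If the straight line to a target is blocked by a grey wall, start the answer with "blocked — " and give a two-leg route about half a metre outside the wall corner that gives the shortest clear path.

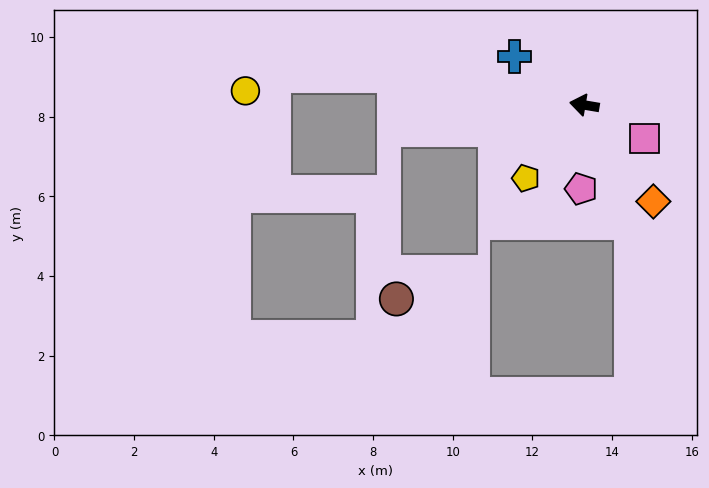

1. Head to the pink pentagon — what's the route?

turn left 97°, forward 2.1 m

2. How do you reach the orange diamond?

turn left 135°, forward 3.0 m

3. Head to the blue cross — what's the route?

turn right 25°, forward 2.1 m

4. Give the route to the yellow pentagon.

turn left 61°, forward 2.4 m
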